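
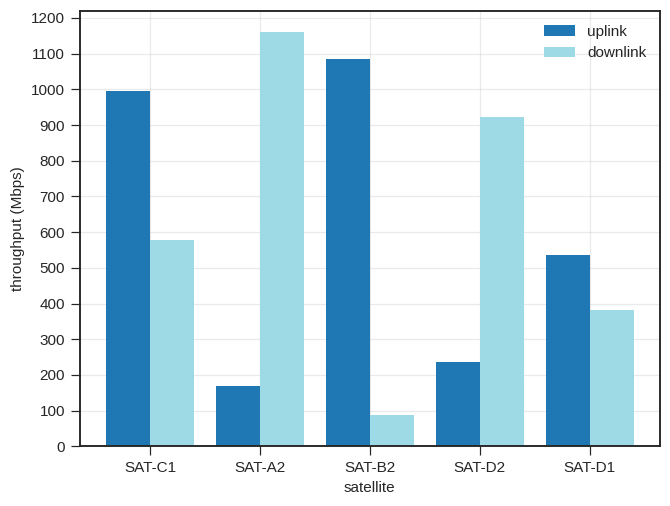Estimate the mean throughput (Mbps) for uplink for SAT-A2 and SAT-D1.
≈ 350

(200 + 500) / 2 ≈ 350.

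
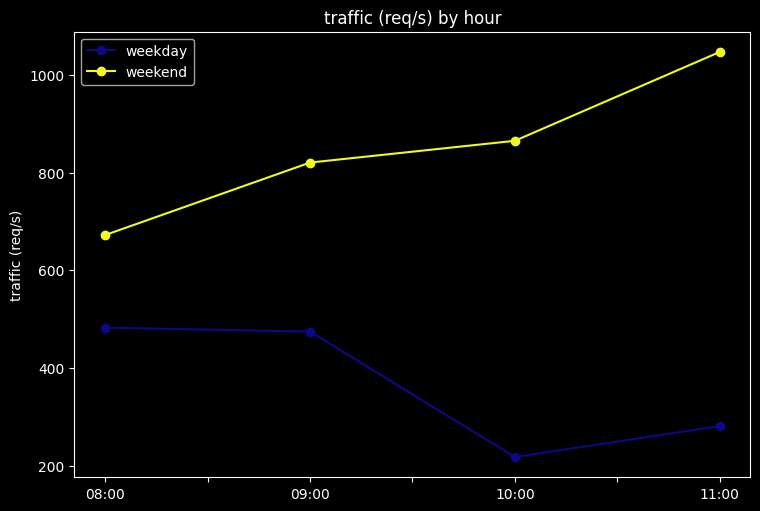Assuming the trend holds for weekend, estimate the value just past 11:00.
Last three: 800, 900, 1000 → slope ≈ 100/step → next ≈ 1100.

≈ 1100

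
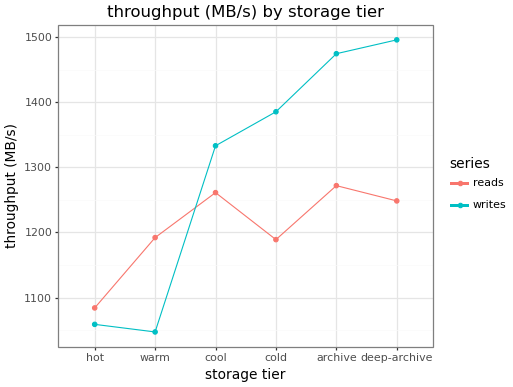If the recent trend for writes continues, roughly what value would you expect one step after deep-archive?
≈ 1550

Last three: 1400, 1450, 1500 → slope ≈ 50/step → next ≈ 1550.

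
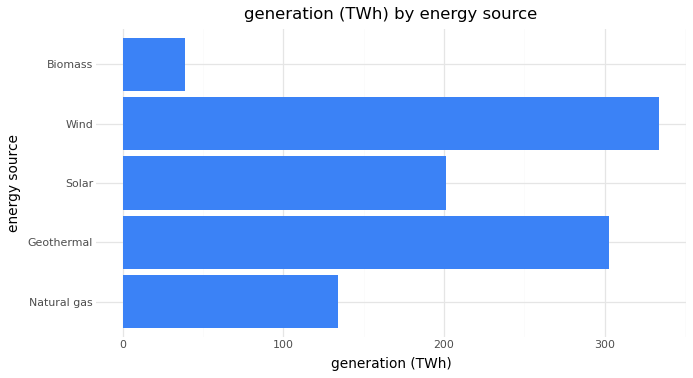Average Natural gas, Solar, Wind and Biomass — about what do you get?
(150 + 200 + 350 + 50) / 4 ≈ 188.

≈ 188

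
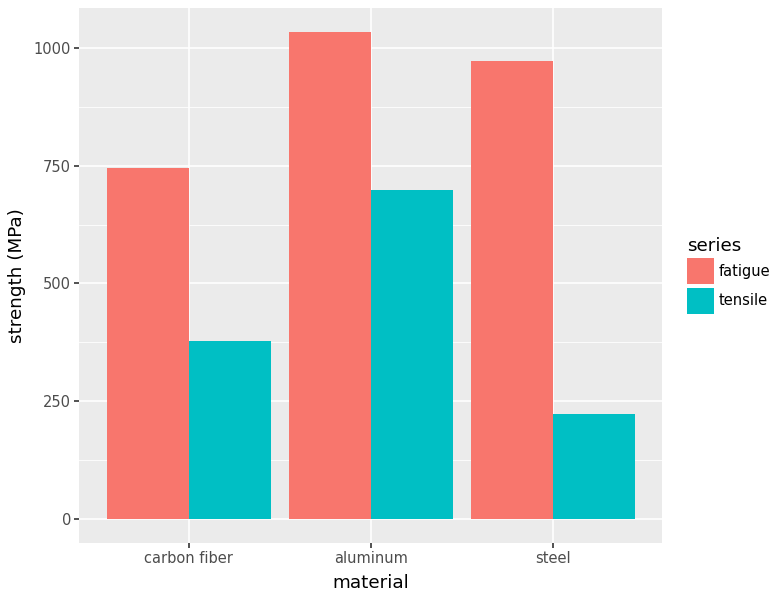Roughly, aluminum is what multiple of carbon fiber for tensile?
≈ 1.75×

aluminum ≈ 700, carbon fiber ≈ 400; 700/400 ≈ 1.75.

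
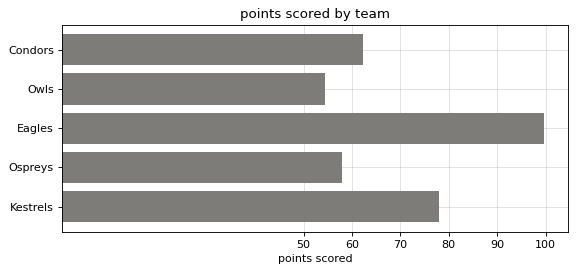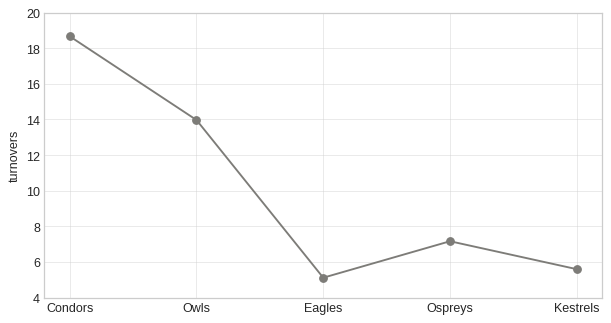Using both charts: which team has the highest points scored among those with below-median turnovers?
Eagles

Chart 2 median turnovers ≈ 8; below-median teams: Eagles, Kestrels. Among those, Eagles has the highest points scored (≈ 100).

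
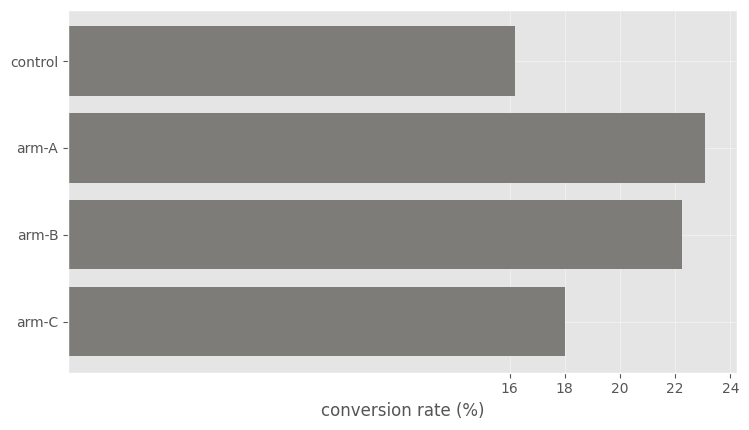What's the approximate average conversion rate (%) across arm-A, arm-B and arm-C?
(24 + 22 + 18) / 3 ≈ 21.

≈ 21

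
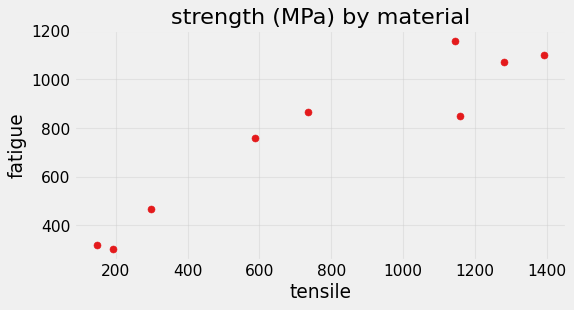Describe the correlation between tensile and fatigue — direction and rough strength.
positive, strong

Points are positively correlated; strong (|r| ≈ 0.9).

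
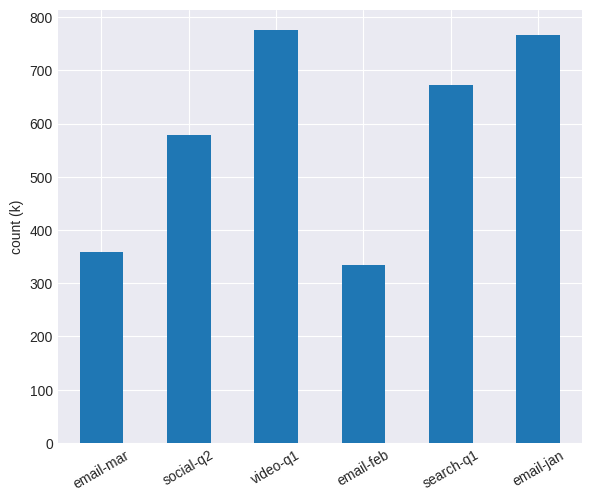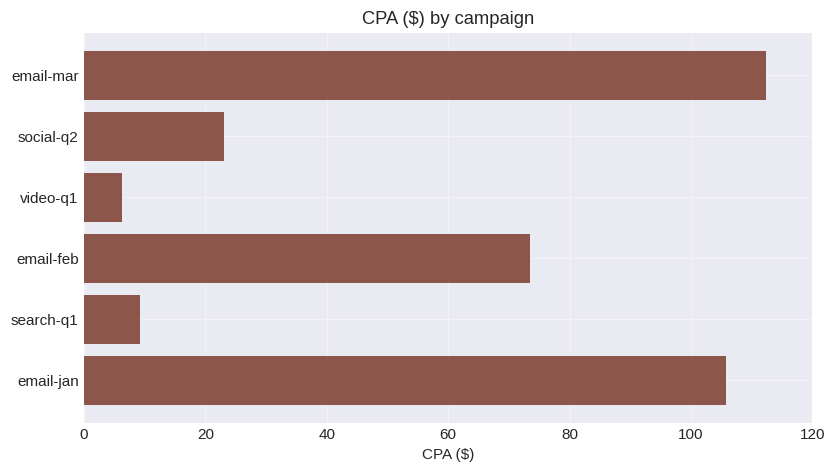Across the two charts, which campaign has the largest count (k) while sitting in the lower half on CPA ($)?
video-q1

Chart 2 median CPA ($) ≈ 40; below-median campaigns: social-q2, video-q1, search-q1. Among those, video-q1 has the highest count (k) (≈ 800).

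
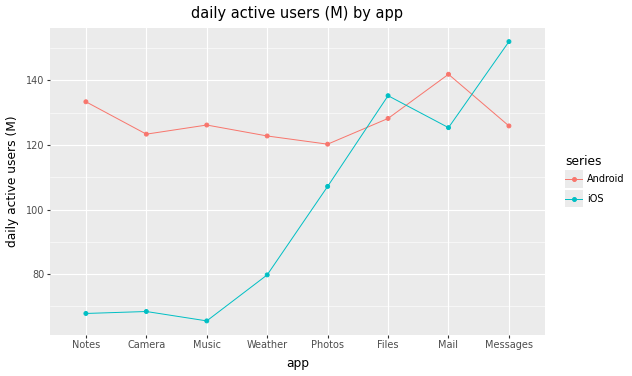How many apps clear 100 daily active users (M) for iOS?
Above 100: Photos, Files, Mail, Messages.

4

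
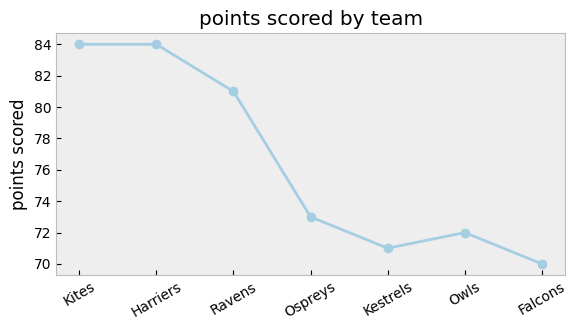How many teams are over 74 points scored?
3

Above 74: Kites, Harriers, Ravens.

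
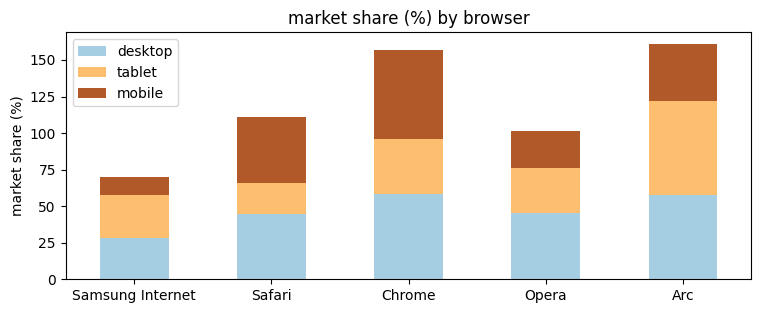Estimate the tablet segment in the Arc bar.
tablet top ≈ 120, bottom ≈ 60; segment ≈ 60.

≈ 60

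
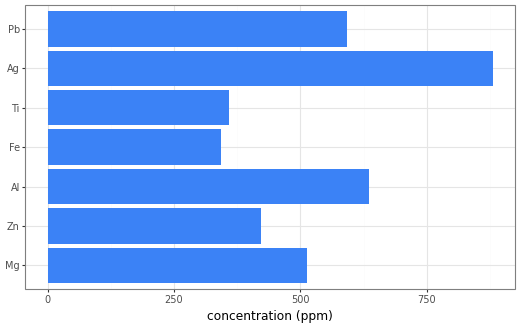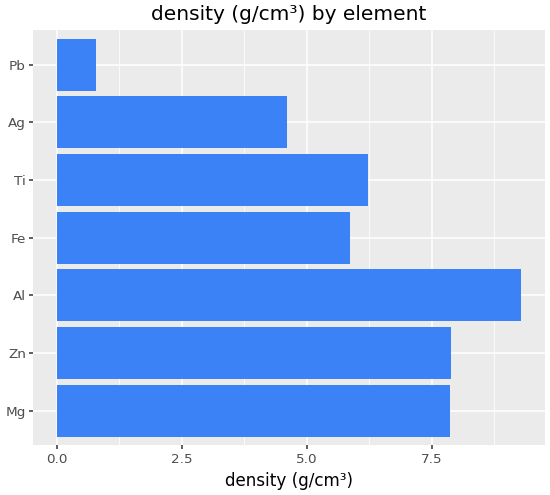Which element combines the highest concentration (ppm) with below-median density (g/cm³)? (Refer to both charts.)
Ag

Chart 2 median density (g/cm³) ≈ 6; below-median elements: Fe, Ag, Pb. Among those, Ag has the highest concentration (ppm) (≈ 900).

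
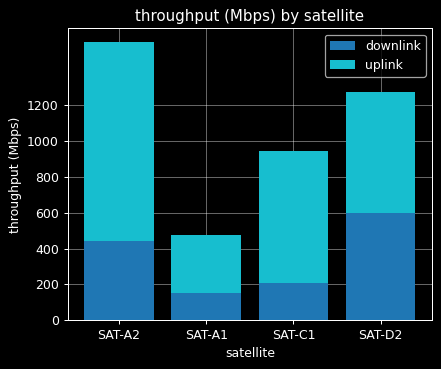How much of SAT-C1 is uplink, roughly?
uplink top ≈ 1000, bottom ≈ 200; segment ≈ 800.

≈ 800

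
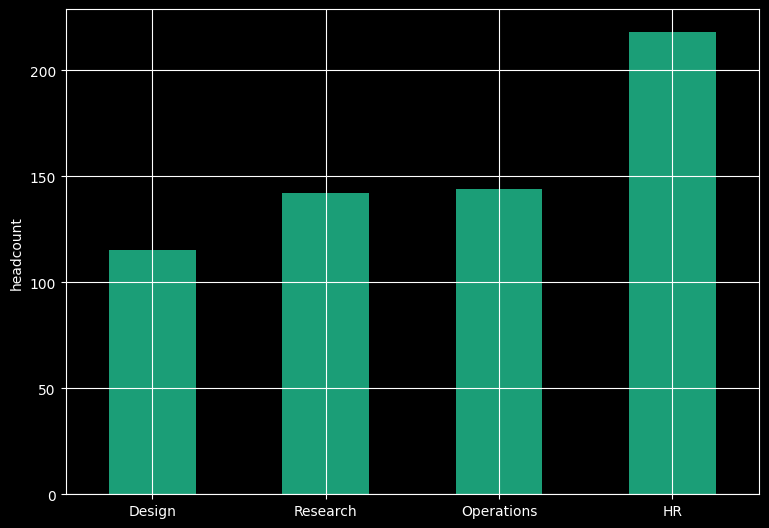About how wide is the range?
≈ 100

Max HR ≈ 220, min Design ≈ 120; range ≈ 100.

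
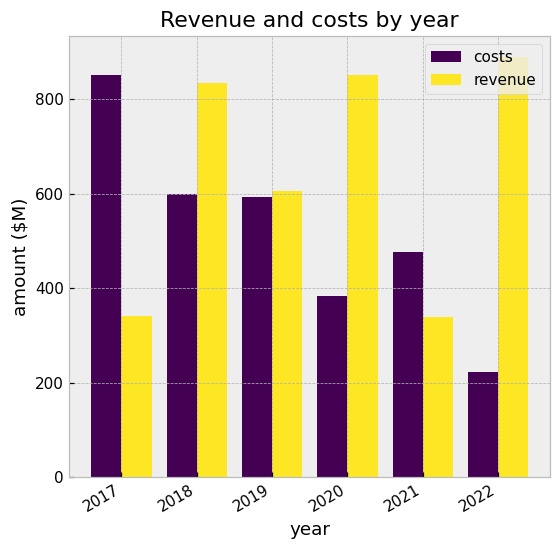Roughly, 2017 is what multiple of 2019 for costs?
2017 ≈ 900, 2019 ≈ 600; 900/600 ≈ 1.5.

≈ 1.5×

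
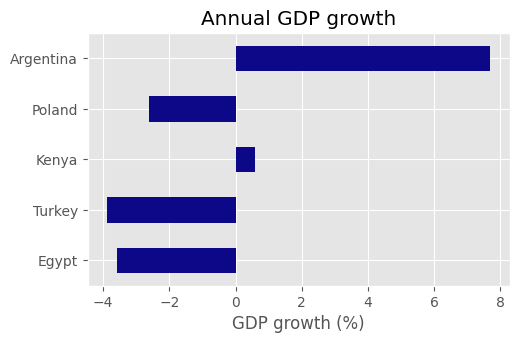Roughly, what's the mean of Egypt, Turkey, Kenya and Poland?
≈ -2

(-4 + -4 + 1 + -3) / 4 ≈ -2.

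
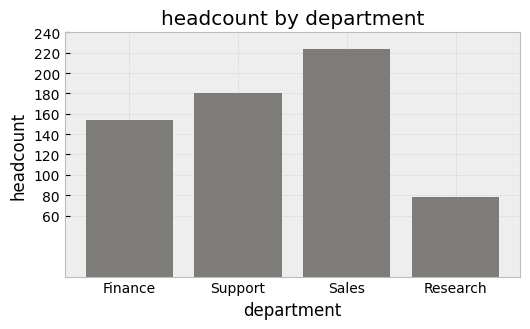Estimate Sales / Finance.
≈ 1.38×

Sales ≈ 220, Finance ≈ 160; 220/160 ≈ 1.38.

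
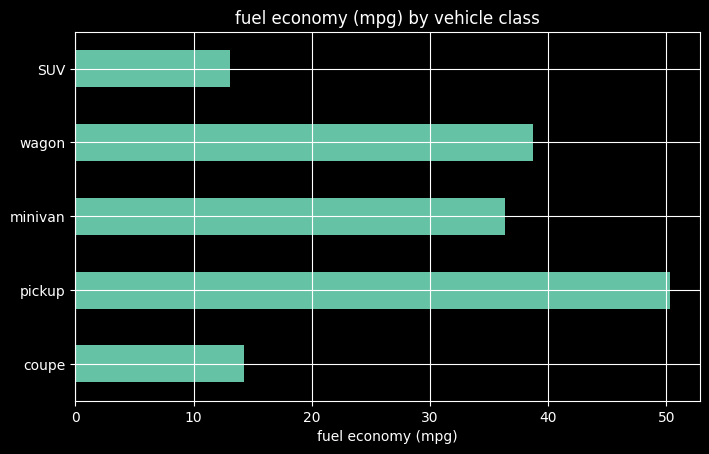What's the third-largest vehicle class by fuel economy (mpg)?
Top 4: pickup ≈ 50, wagon ≈ 40, minivan ≈ 35, coupe ≈ 15.

minivan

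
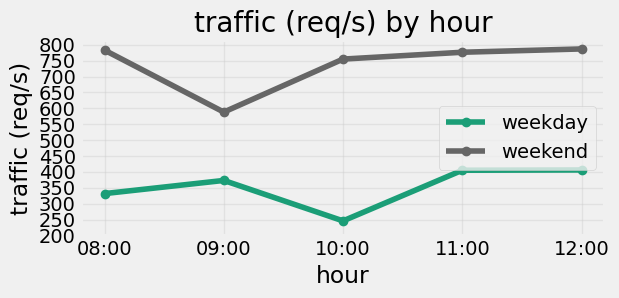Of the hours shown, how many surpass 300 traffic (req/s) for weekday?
Above 300: 08:00, 09:00, 11:00, 12:00.

4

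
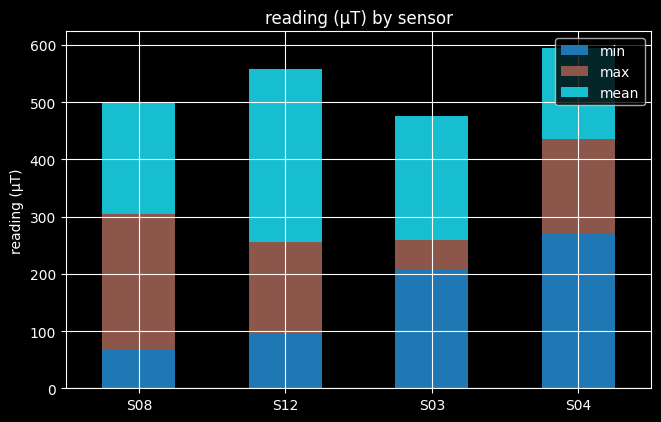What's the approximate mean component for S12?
≈ 300

mean top ≈ 550, bottom ≈ 250; segment ≈ 300.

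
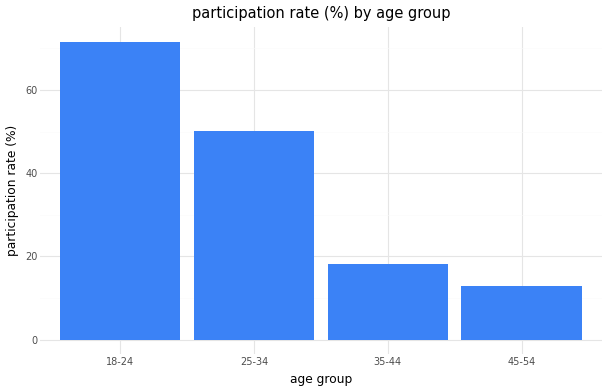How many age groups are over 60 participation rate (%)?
1

Above 60: 18-24.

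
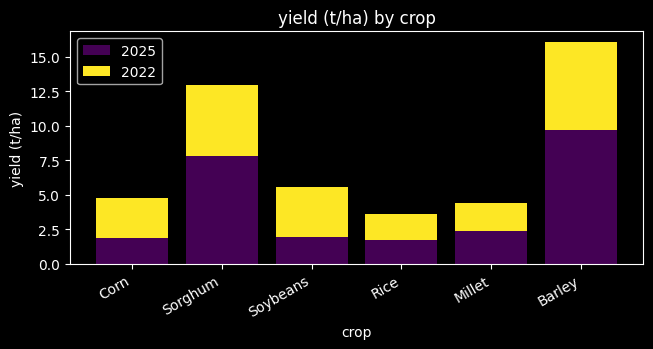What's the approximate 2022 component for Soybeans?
≈ 4

2022 top ≈ 6, bottom ≈ 2; segment ≈ 4.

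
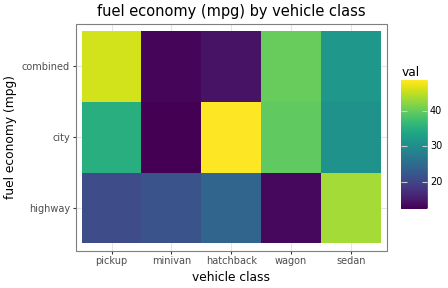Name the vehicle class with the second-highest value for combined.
Top 3 for combined: pickup ≈ 45, wagon ≈ 40, sedan ≈ 30.

wagon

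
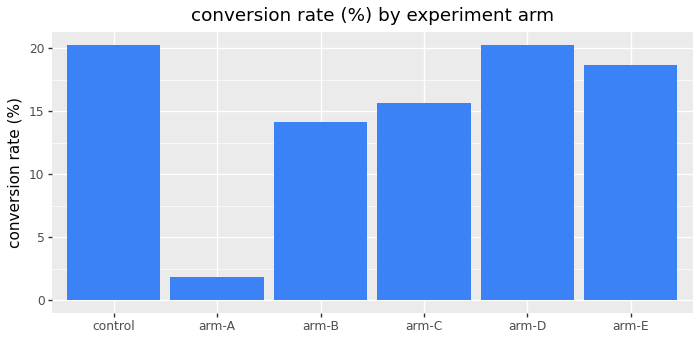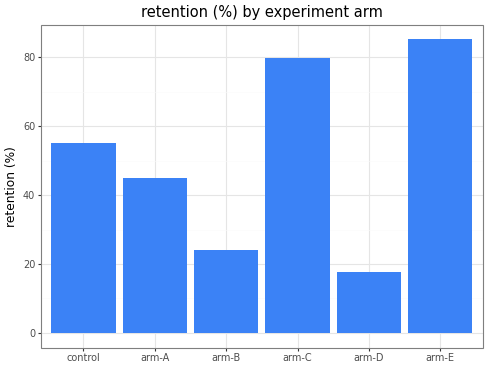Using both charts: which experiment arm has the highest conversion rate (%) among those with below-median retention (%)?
Chart 2 median retention (%) ≈ 50; below-median experiment arms: arm-A, arm-B, arm-D. Among those, arm-D has the highest conversion rate (%) (≈ 20).

arm-D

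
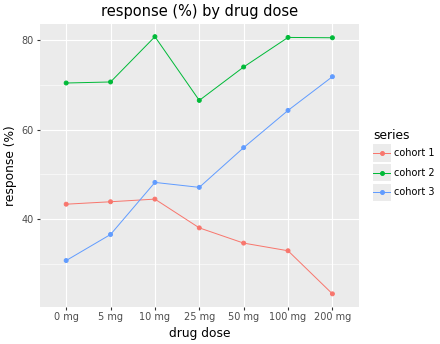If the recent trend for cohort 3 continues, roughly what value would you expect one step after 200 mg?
Last three: 55, 65, 70 → slope ≈ 7.5/step → next ≈ 77.5.

≈ 77.5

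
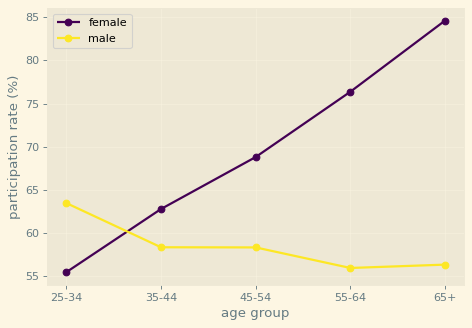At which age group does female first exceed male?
35-44

25-34: female ≈ 55 vs male ≈ 65 (not yet); 35-44: female ≈ 65 vs male ≈ 60 (first crossover).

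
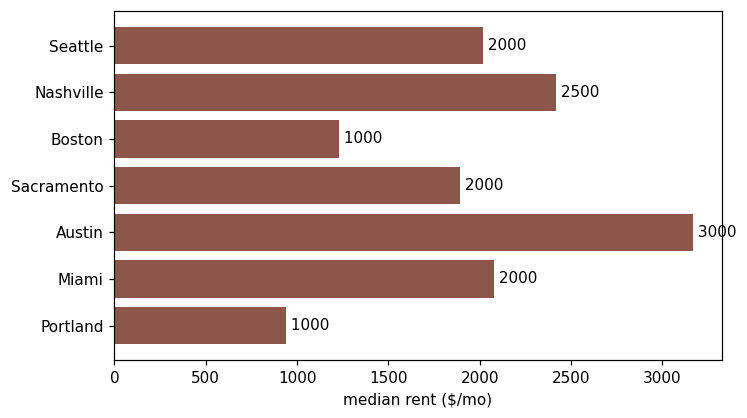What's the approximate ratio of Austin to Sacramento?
Austin ≈ 3000, Sacramento ≈ 2000; 3000/2000 ≈ 1.5.

≈ 1.5×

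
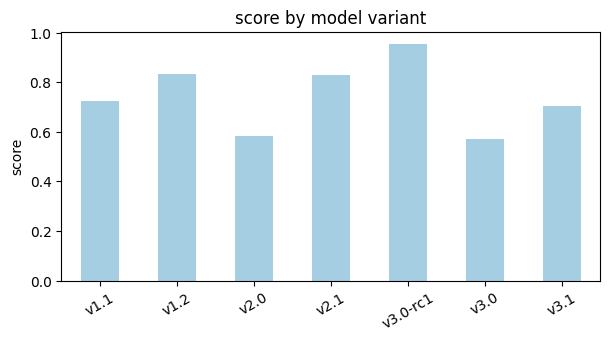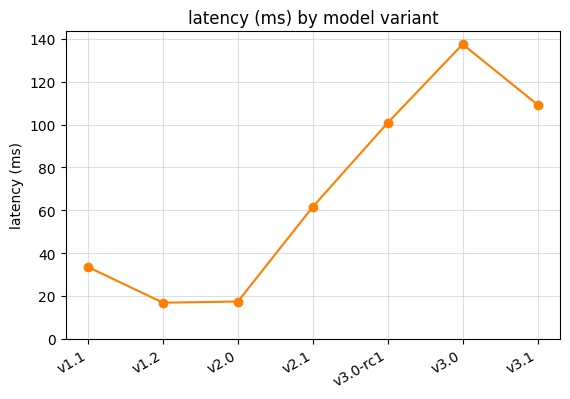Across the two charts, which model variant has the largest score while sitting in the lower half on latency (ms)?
v1.2

Chart 2 median latency (ms) ≈ 60; below-median model variants: v1.1, v1.2, v2.0. Among those, v1.2 has the highest score (≈ 0.8).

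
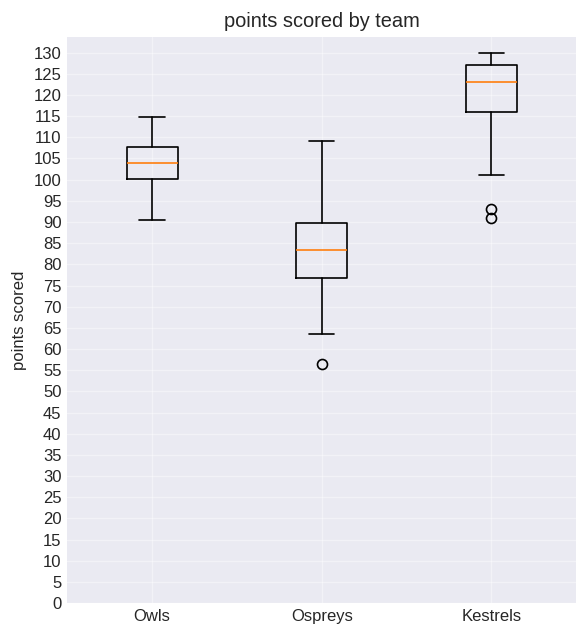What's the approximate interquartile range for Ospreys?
≈ 15

Q3 ≈ 90, Q1 ≈ 75; IQR ≈ 15.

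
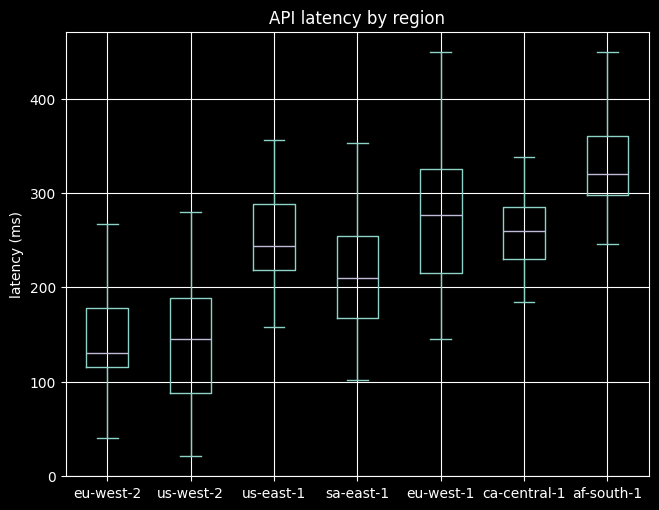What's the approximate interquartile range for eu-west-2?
Q3 ≈ 180, Q1 ≈ 120; IQR ≈ 60.

≈ 60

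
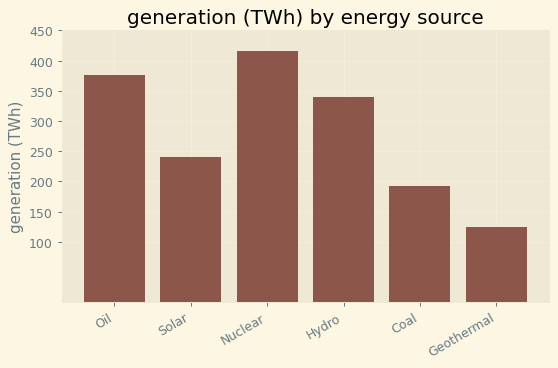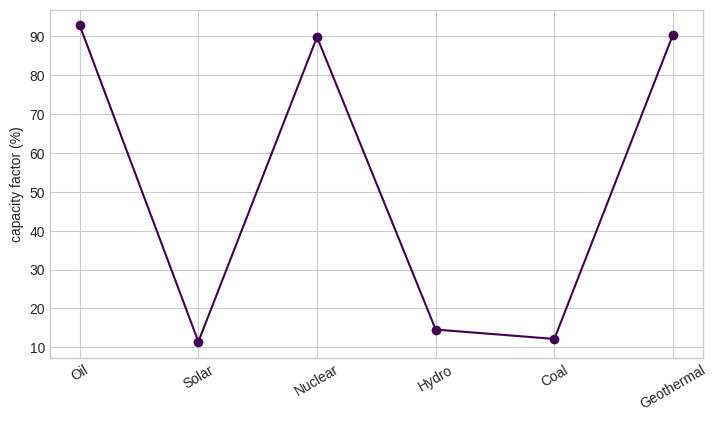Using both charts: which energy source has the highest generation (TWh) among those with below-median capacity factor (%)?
Chart 2 median capacity factor (%) ≈ 50; below-median energy sources: Solar, Hydro, Coal. Among those, Hydro has the highest generation (TWh) (≈ 350).

Hydro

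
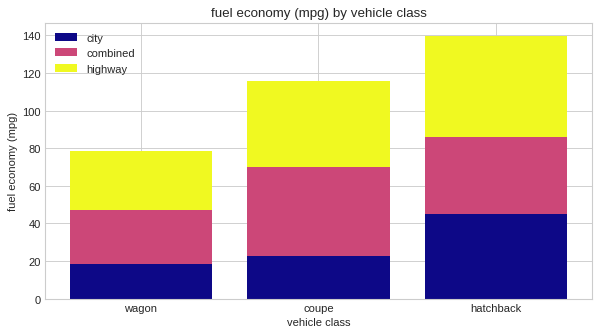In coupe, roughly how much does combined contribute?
≈ 40

combined top ≈ 60, bottom ≈ 20; segment ≈ 40.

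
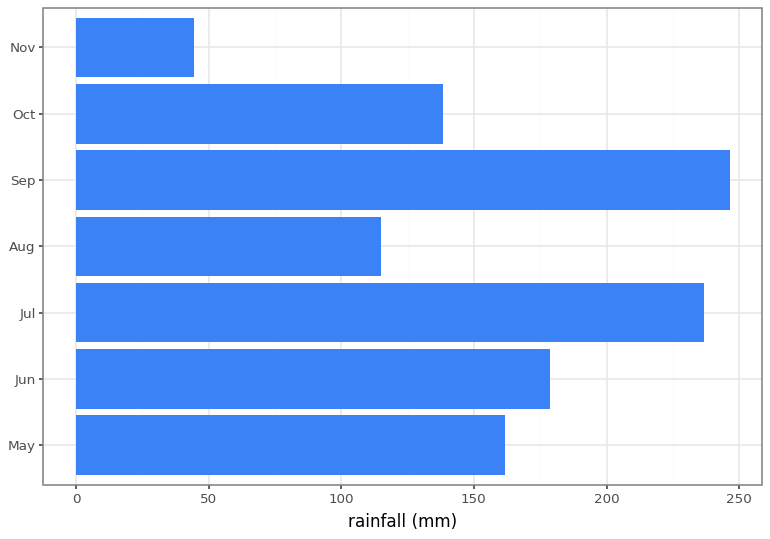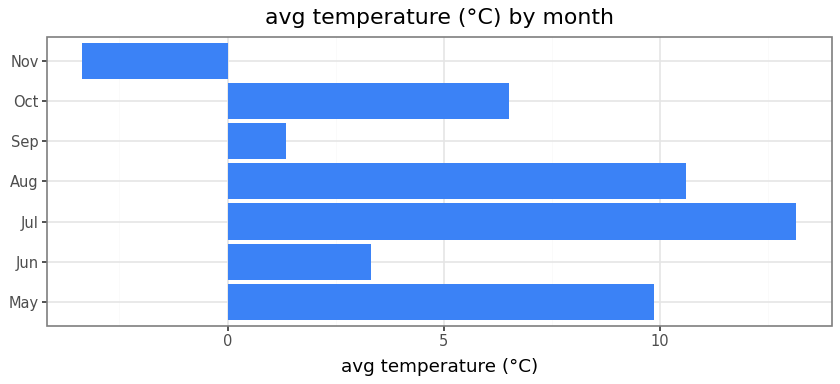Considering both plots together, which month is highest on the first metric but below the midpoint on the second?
Sep

Chart 2 median avg temperature (°C) ≈ 6; below-median months: Jun, Sep, Nov. Among those, Sep has the highest rainfall (mm) (≈ 250).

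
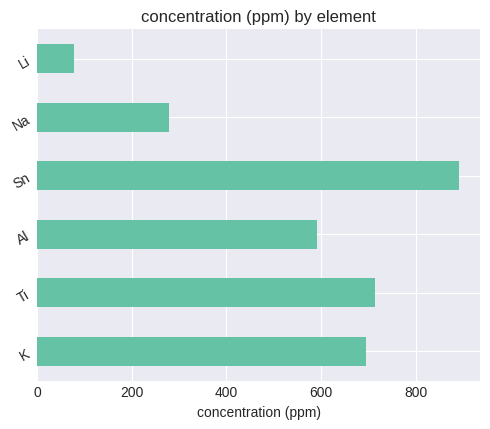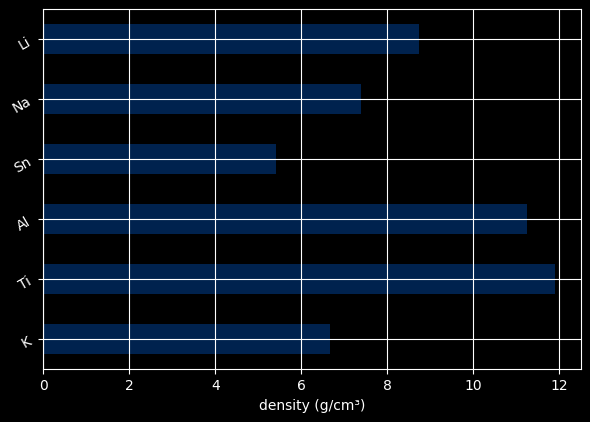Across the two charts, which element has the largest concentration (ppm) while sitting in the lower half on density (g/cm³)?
Sn

Chart 2 median density (g/cm³) ≈ 8; below-median elements: K, Sn, Na. Among those, Sn has the highest concentration (ppm) (≈ 900).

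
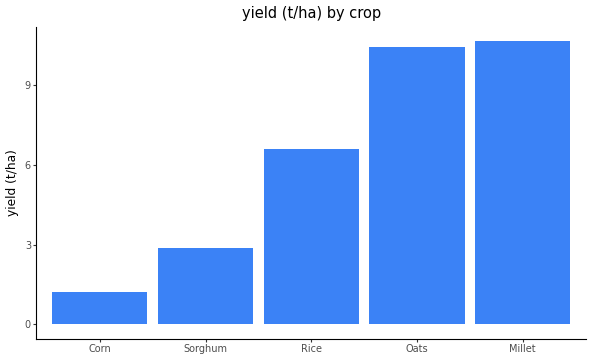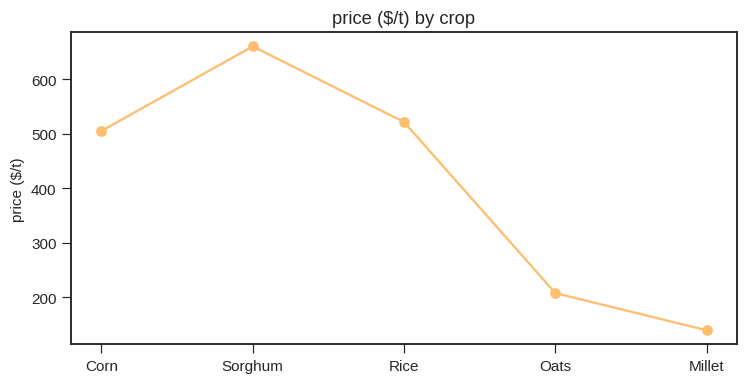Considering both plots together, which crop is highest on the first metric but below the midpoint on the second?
Millet

Chart 2 median price ($/t) ≈ 500; below-median crops: Oats, Millet. Among those, Millet has the highest yield (t/ha) (≈ 11).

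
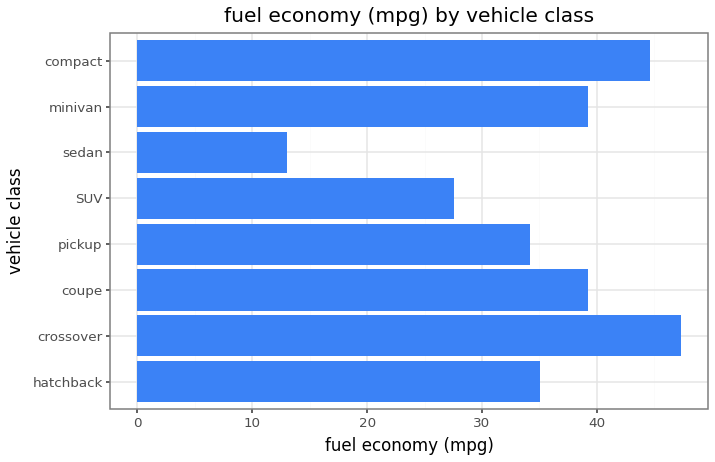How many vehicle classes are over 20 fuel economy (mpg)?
Above 20: hatchback, crossover, coupe, pickup, SUV, minivan, compact.

7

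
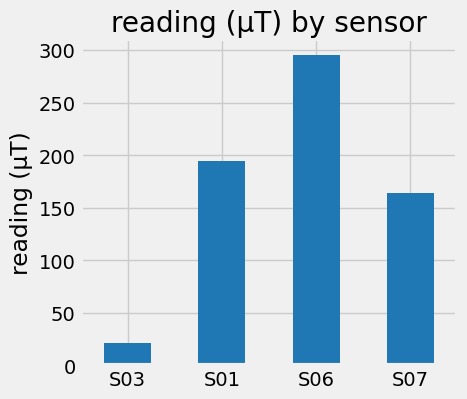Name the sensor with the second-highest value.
S01

Top 3: S06 ≈ 300, S01 ≈ 200, S07 ≈ 175.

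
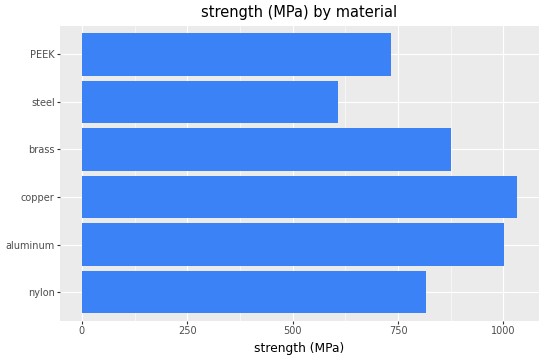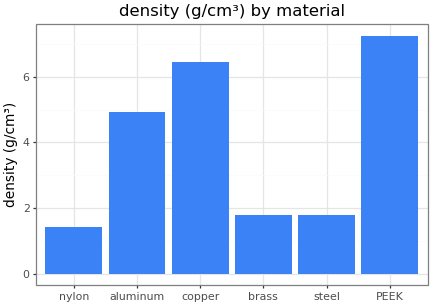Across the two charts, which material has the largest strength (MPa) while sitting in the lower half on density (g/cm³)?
Chart 2 median density (g/cm³) ≈ 3; below-median materials: nylon, brass, steel. Among those, brass has the highest strength (MPa) (≈ 900).

brass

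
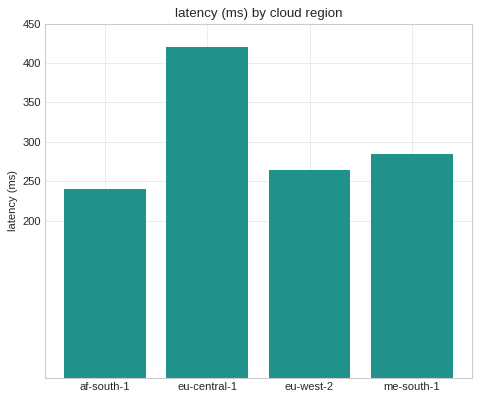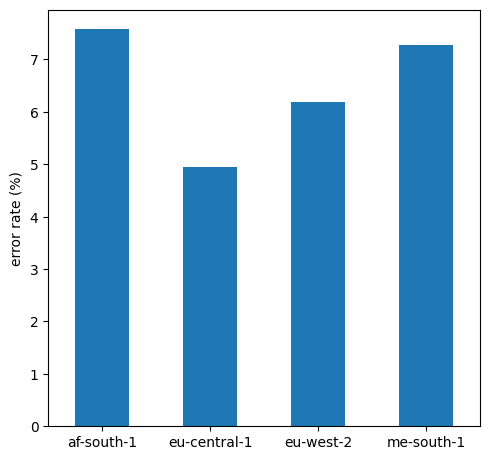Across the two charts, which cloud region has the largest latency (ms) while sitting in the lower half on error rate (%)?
eu-central-1

Chart 2 median error rate (%) ≈ 7; below-median cloud regions: eu-central-1, eu-west-2. Among those, eu-central-1 has the highest latency (ms) (≈ 400).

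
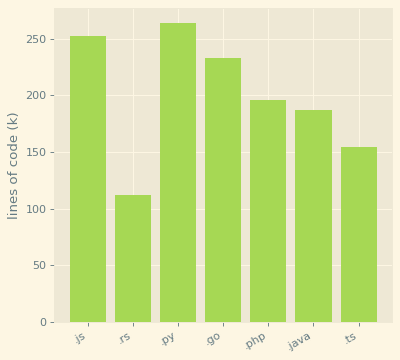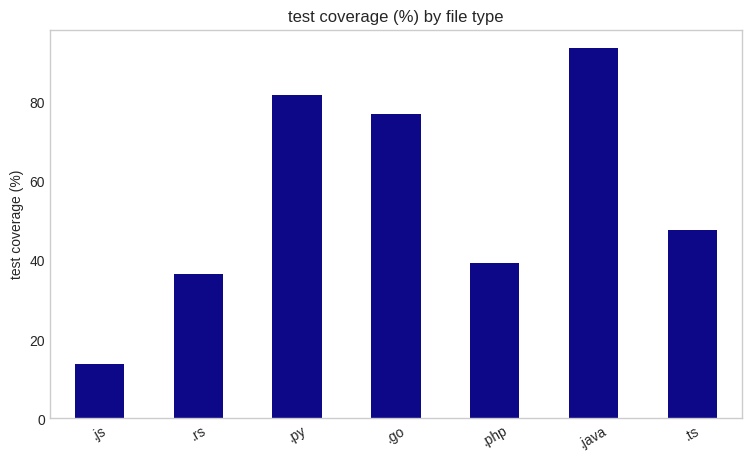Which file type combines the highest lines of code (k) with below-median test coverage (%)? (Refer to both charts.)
Chart 2 median test coverage (%) ≈ 50; below-median file types: .js, .rs, .php. Among those, .js has the highest lines of code (k) (≈ 250).

.js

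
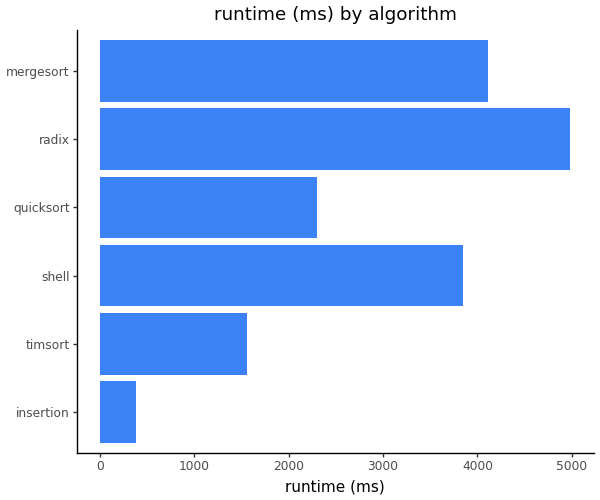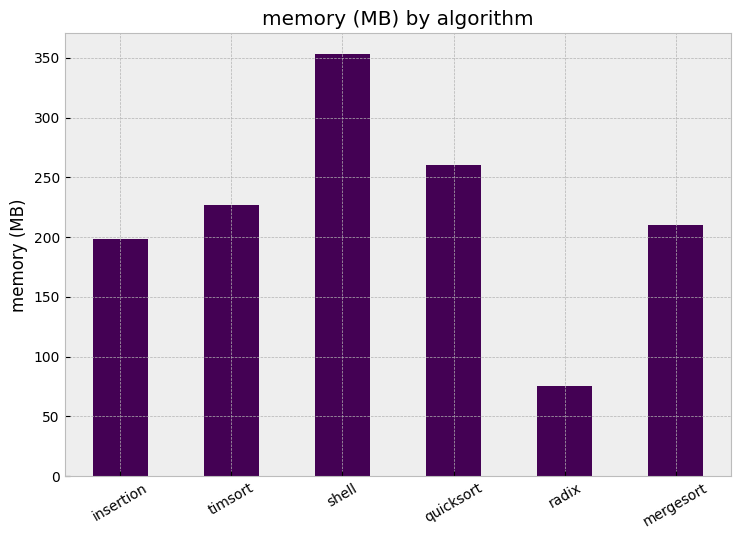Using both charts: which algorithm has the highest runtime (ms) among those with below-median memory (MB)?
Chart 2 median memory (MB) ≈ 200; below-median algorithms: insertion, radix, mergesort. Among those, radix has the highest runtime (ms) (≈ 5000).

radix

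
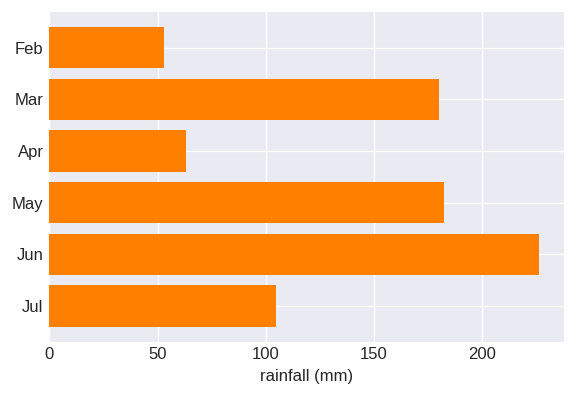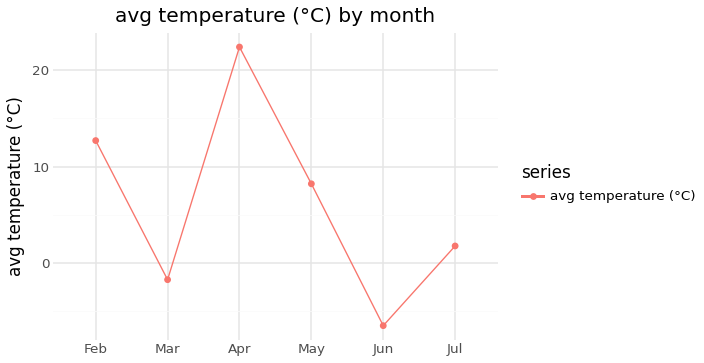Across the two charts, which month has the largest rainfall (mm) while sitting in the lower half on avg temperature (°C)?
Jun

Chart 2 median avg temperature (°C) ≈ 5; below-median months: Mar, Jun, Jul. Among those, Jun has the highest rainfall (mm) (≈ 225).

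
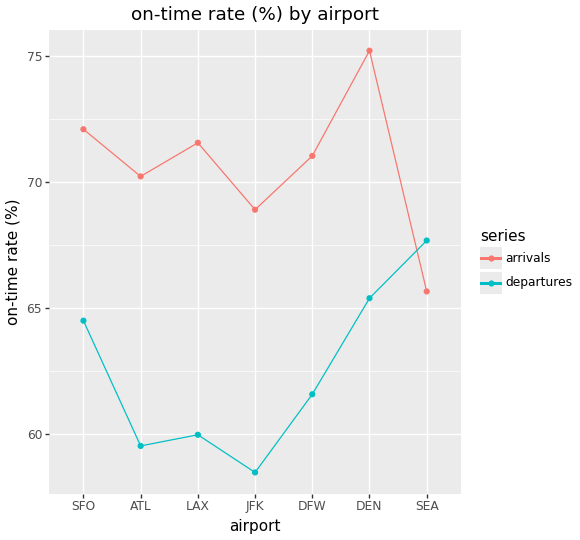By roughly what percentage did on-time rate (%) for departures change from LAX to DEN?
≈ +10%

LAX ≈ 60, DEN ≈ 66; (66 − 60) / 60 ≈ +10%.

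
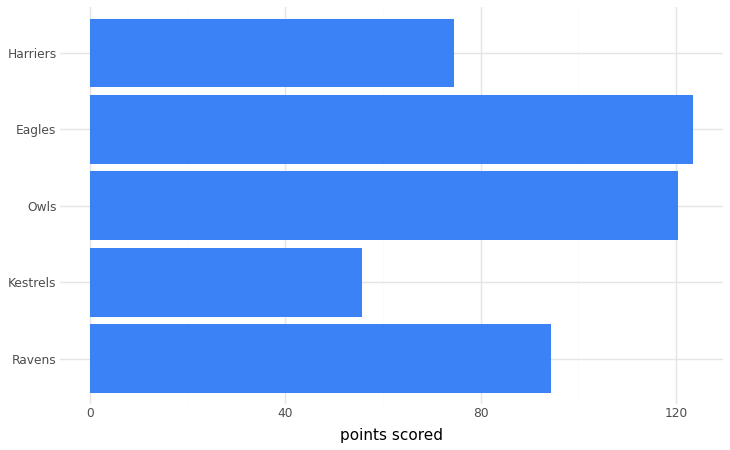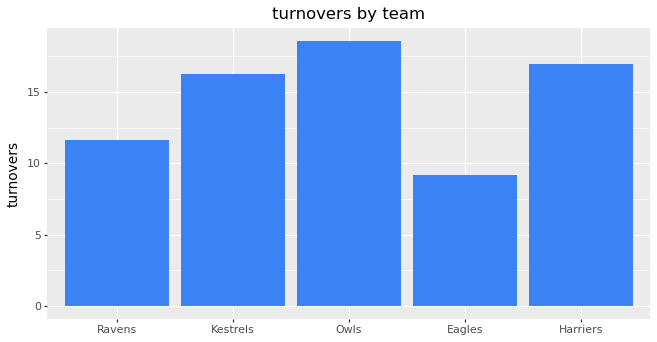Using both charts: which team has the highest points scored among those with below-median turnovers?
Eagles

Chart 2 median turnovers ≈ 16; below-median teams: Ravens, Eagles. Among those, Eagles has the highest points scored (≈ 120).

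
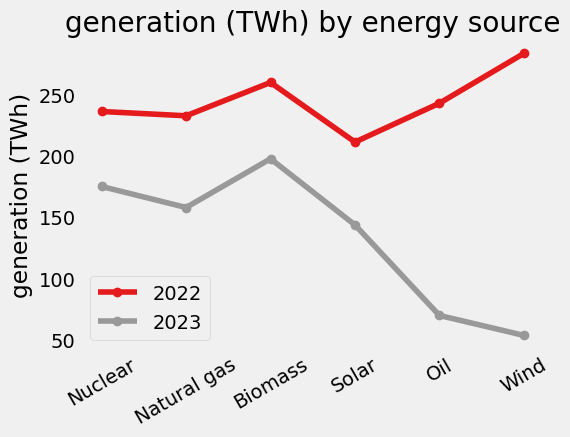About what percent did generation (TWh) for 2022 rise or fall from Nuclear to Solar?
Nuclear ≈ 240, Solar ≈ 220; (220 − 240) / 240 ≈ -8.3%.

≈ -8.3%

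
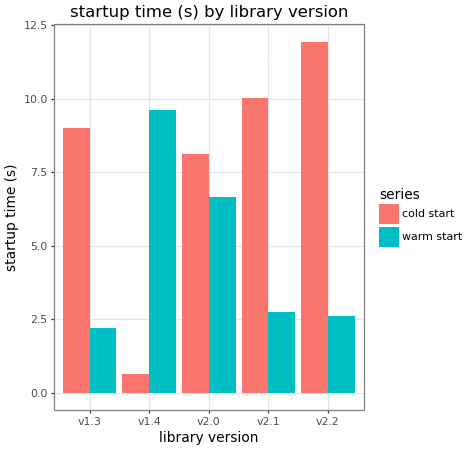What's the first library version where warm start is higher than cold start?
v1.3: warm start ≈ 2 vs cold start ≈ 9 (not yet); v1.4: warm start ≈ 10 vs cold start ≈ 1 (first crossover).

v1.4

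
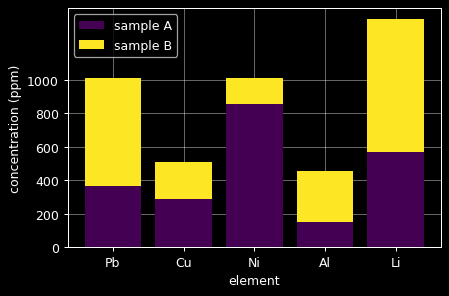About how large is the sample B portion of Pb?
sample B top ≈ 1000, bottom ≈ 400; segment ≈ 600.

≈ 600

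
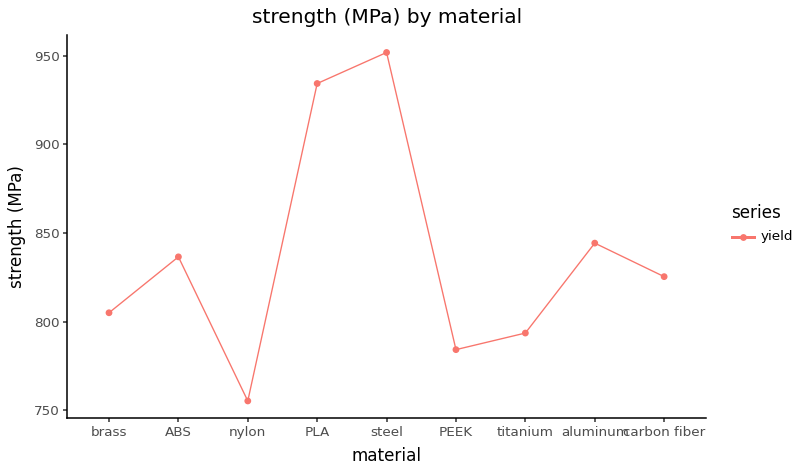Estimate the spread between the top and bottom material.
Max steel ≈ 960, min nylon ≈ 760; range ≈ 200.

≈ 200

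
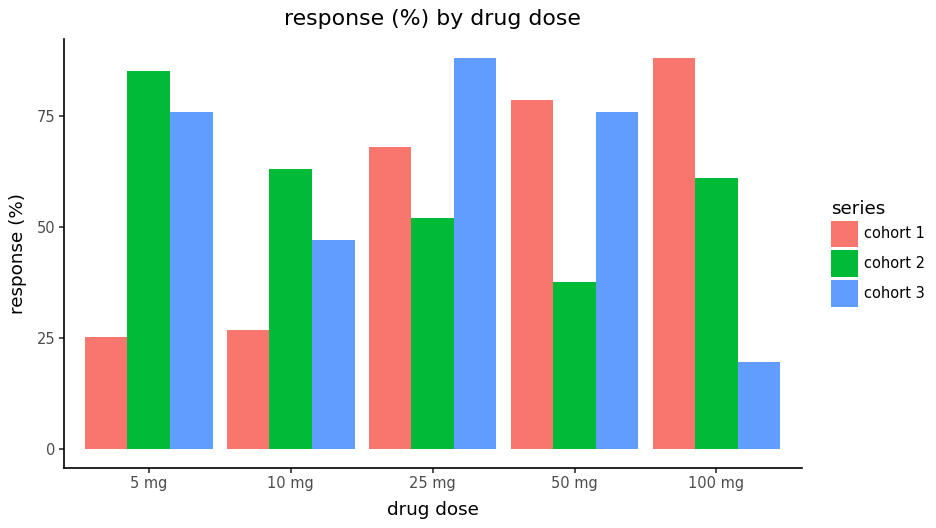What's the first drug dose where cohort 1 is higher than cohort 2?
10 mg: cohort 1 ≈ 30 vs cohort 2 ≈ 60 (not yet); 25 mg: cohort 1 ≈ 70 vs cohort 2 ≈ 50 (first crossover).

25 mg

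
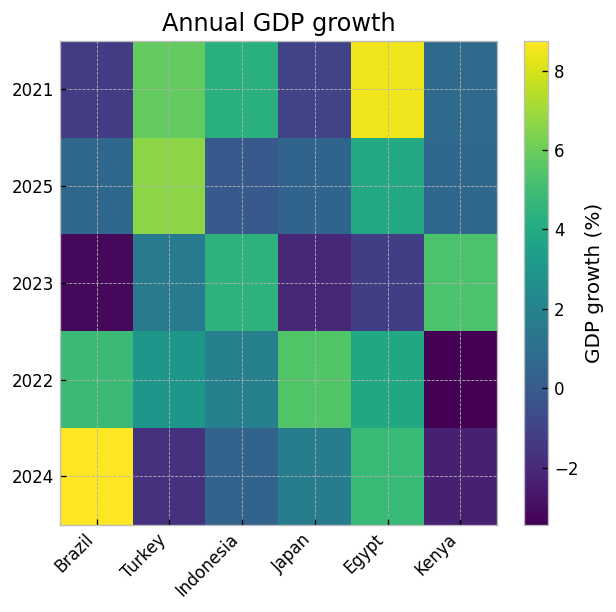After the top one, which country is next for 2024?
Top 3 for 2024: Brazil ≈ 8, Egypt ≈ 4, Japan ≈ 2.

Egypt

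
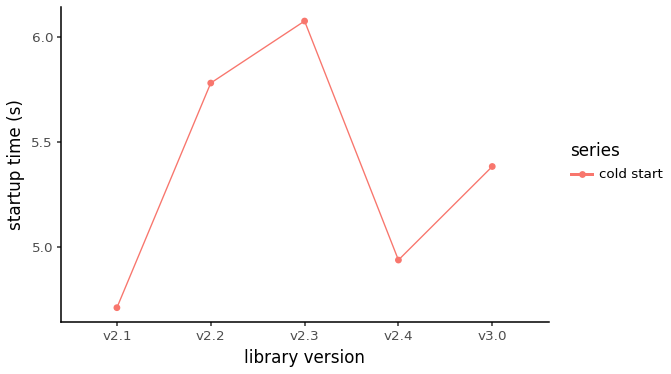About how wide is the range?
Max v2.3 ≈ 6.0, min v2.1 ≈ 4.8; range ≈ 1.2.

≈ 1.2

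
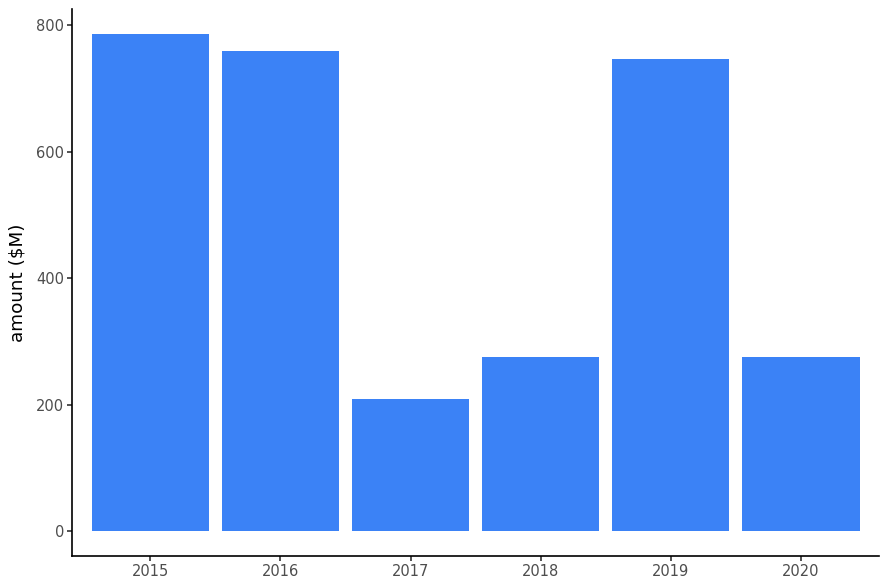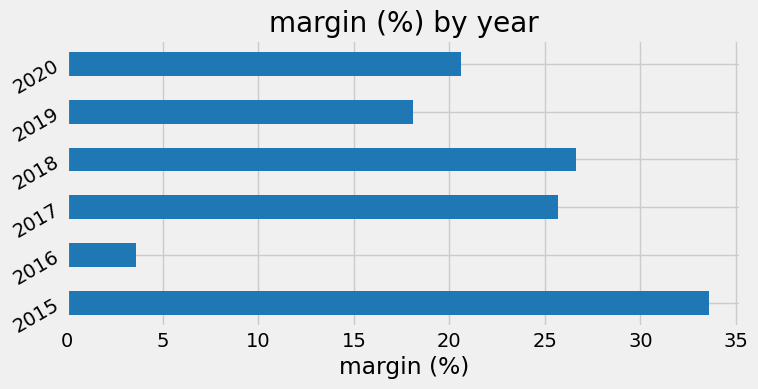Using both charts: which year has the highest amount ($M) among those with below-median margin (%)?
2016

Chart 2 median margin (%) ≈ 25; below-median years: 2016, 2019, 2020. Among those, 2016 has the highest amount ($M) (≈ 800).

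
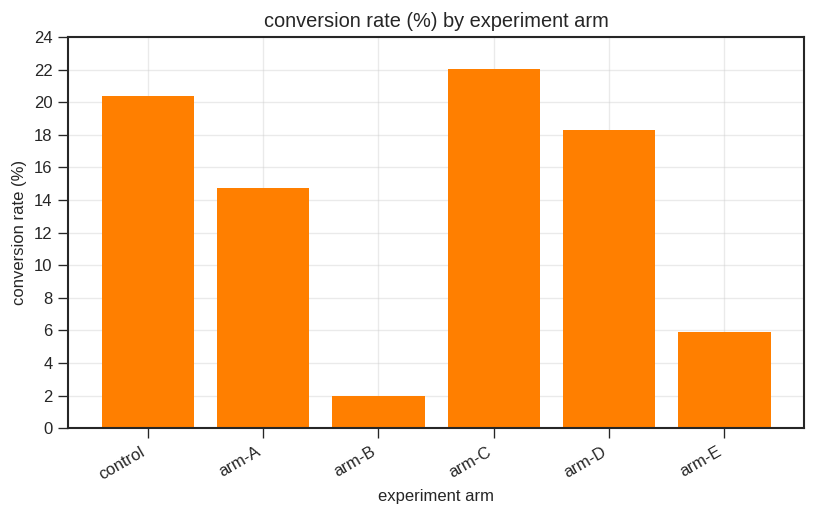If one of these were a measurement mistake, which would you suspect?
arm-B

arm-B ≈ 2; the rest sit between ≈ 6 and ≈ 22.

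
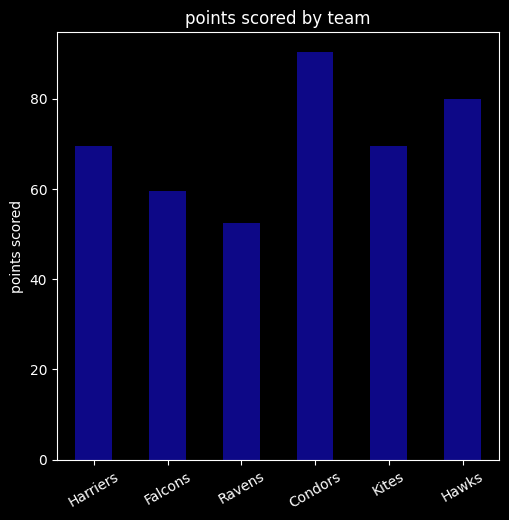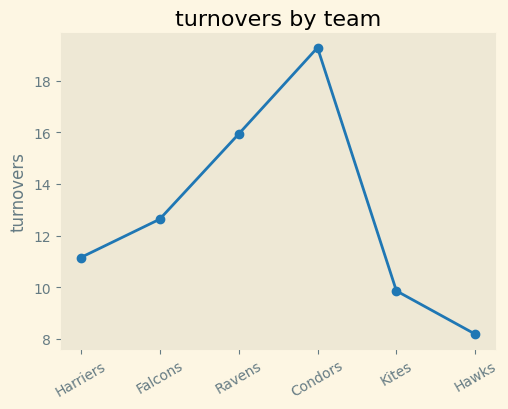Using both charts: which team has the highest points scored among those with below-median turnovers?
Chart 2 median turnovers ≈ 12; below-median teams: Harriers, Kites, Hawks. Among those, Hawks has the highest points scored (≈ 80).

Hawks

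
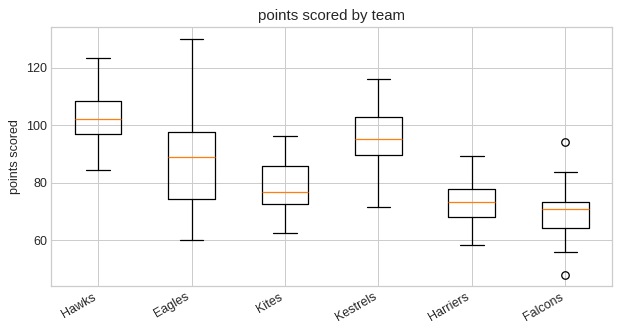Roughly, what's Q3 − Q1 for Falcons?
Q3 ≈ 75, Q1 ≈ 65; IQR ≈ 10.

≈ 10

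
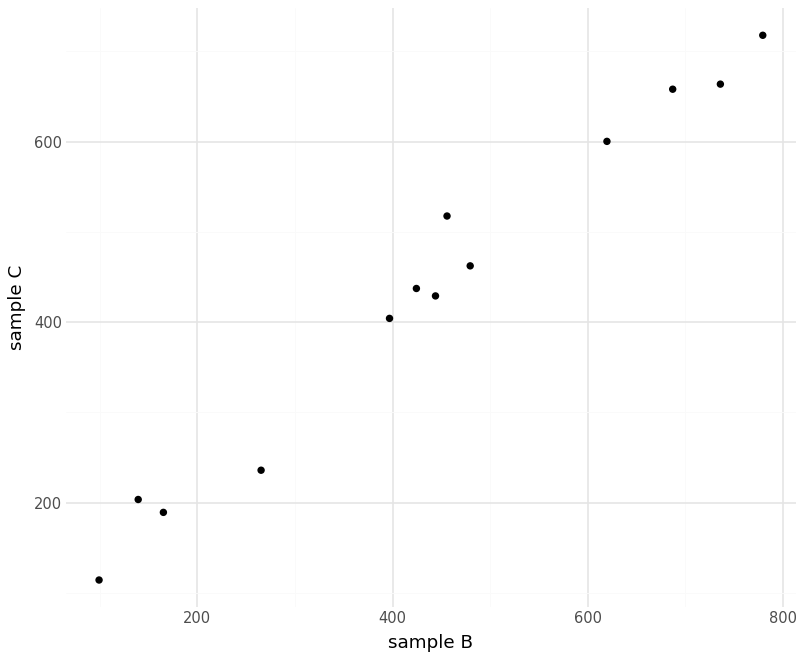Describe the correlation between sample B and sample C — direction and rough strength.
Points are positively correlated; strong (|r| ≈ 1.0).

positive, strong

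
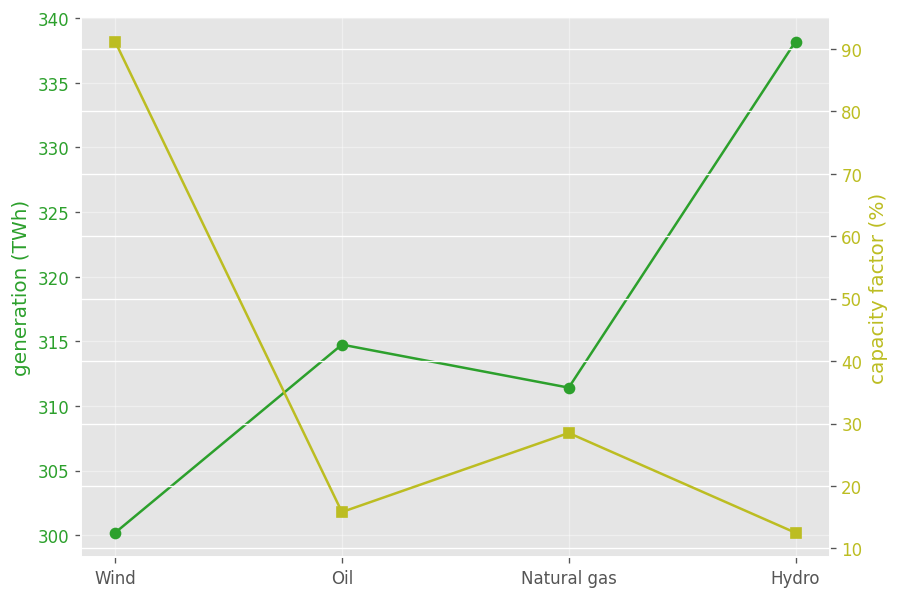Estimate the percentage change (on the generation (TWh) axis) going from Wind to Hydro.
≈ +13.3%

Wind ≈ 300, Hydro ≈ 340; (340 − 300) / 300 ≈ +13.3%.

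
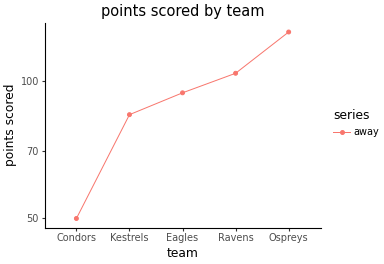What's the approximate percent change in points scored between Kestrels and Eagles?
≈ +12.5%

Kestrels ≈ 80, Eagles ≈ 90; (90 − 80) / 80 ≈ +12.5%.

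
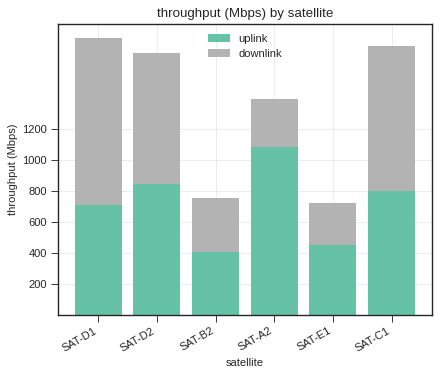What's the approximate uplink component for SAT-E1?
uplink top ≈ 400, bottom ≈ 0; segment ≈ 400.

≈ 400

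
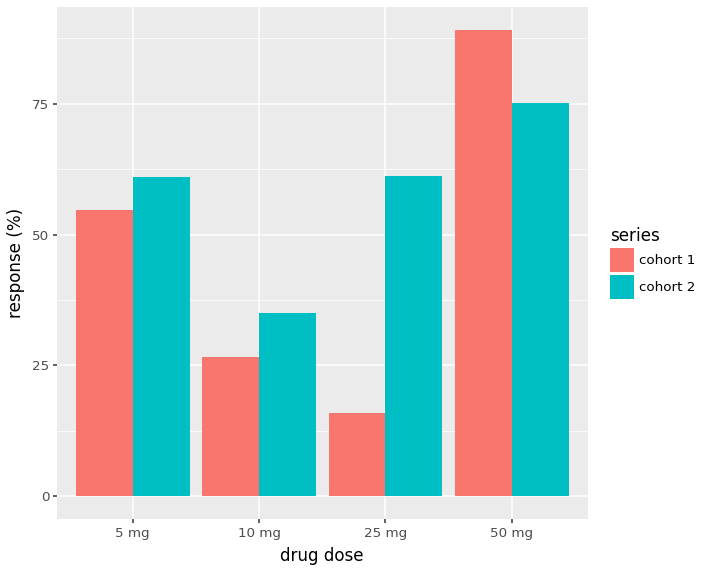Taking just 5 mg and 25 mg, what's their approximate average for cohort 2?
(60 + 60) / 2 ≈ 60.

≈ 60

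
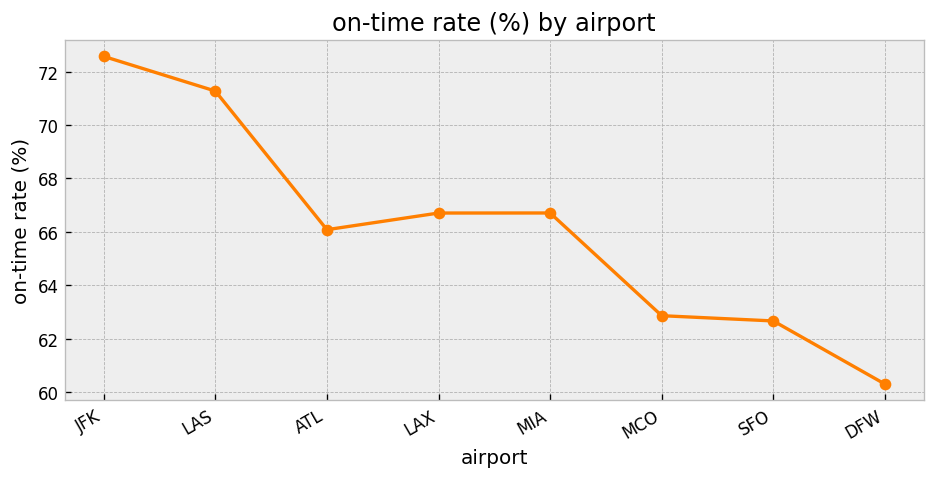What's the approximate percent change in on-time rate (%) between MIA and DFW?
MIA ≈ 66, DFW ≈ 60; (60 − 66) / 66 ≈ -9.1%.

≈ -9.1%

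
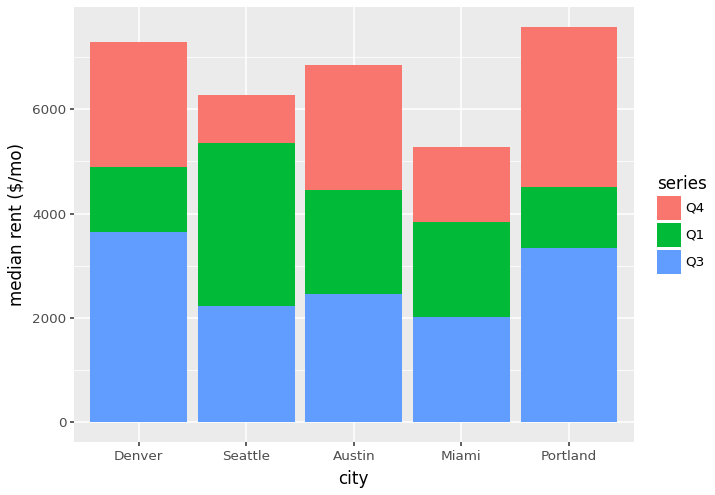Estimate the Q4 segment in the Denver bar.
≈ 2000

Q4 top ≈ 7000, bottom ≈ 5000; segment ≈ 2000.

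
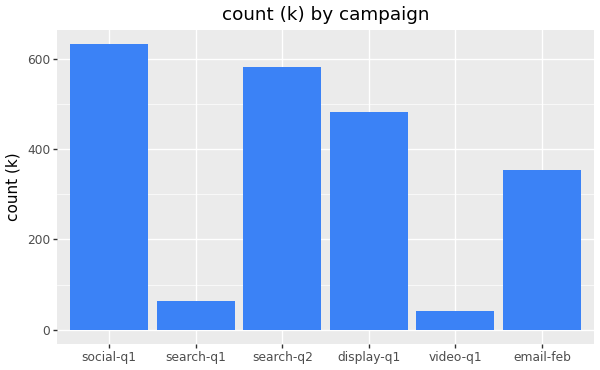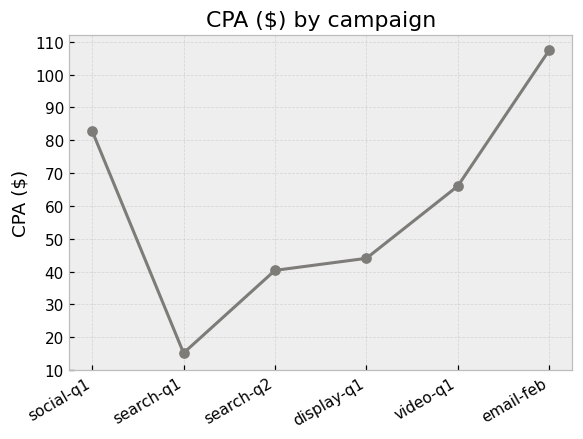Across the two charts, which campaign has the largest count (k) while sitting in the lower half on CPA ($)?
Chart 2 median CPA ($) ≈ 60; below-median campaigns: search-q1, search-q2, display-q1. Among those, search-q2 has the highest count (k) (≈ 600).

search-q2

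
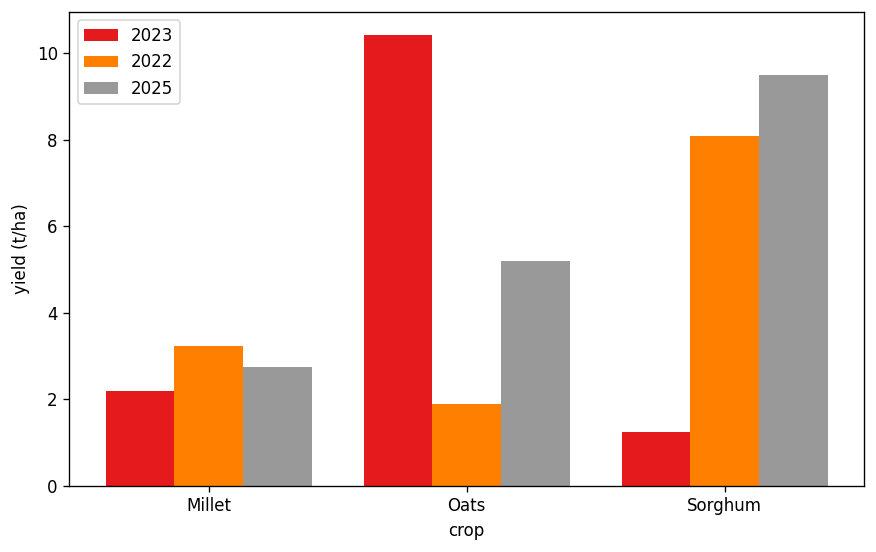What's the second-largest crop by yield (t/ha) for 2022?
Top 3 for 2022: Sorghum ≈ 8, Millet ≈ 3, Oats ≈ 2.

Millet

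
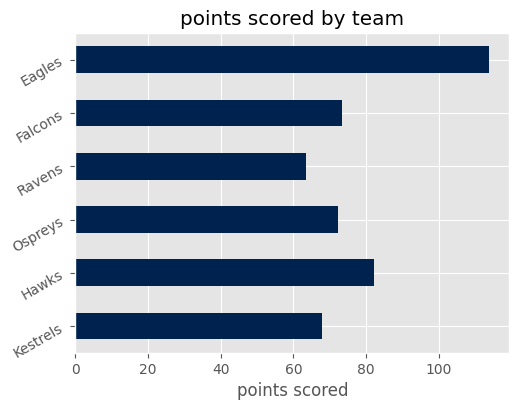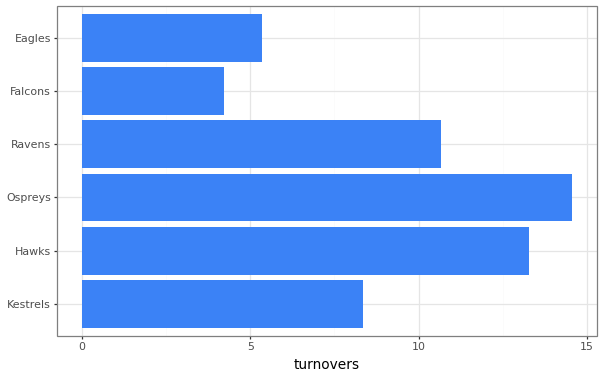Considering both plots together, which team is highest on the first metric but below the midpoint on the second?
Chart 2 median turnovers ≈ 10; below-median teams: Kestrels, Falcons, Eagles. Among those, Eagles has the highest points scored (≈ 120).

Eagles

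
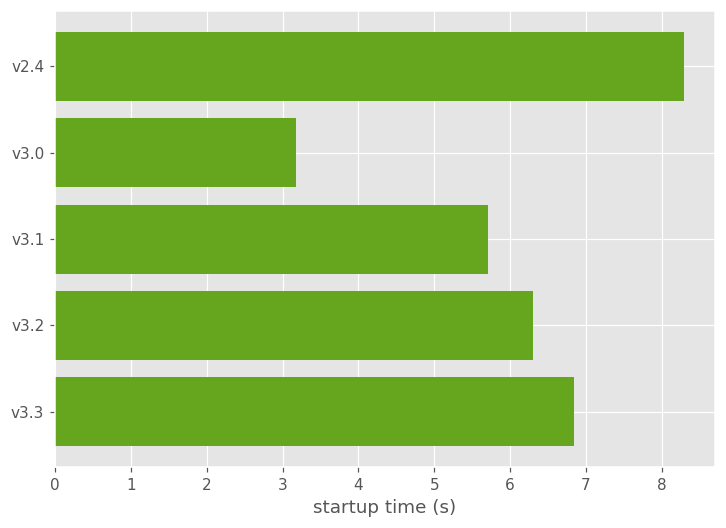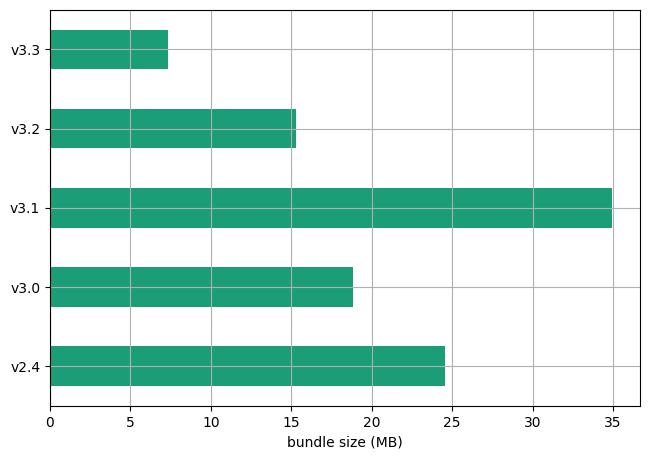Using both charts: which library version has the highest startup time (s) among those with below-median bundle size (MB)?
v3.3

Chart 2 median bundle size (MB) ≈ 20; below-median library versions: v3.2, v3.3. Among those, v3.3 has the highest startup time (s) (≈ 7).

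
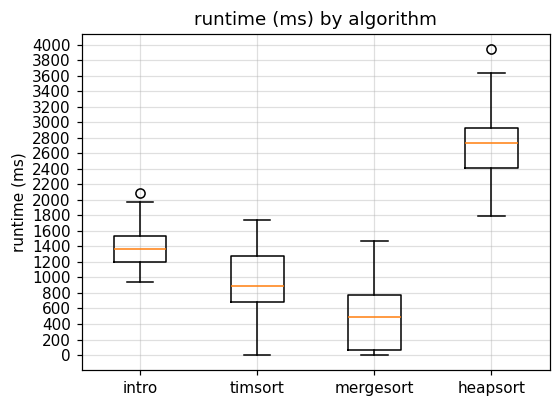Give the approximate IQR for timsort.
≈ 600

Q3 ≈ 1200, Q1 ≈ 600; IQR ≈ 600.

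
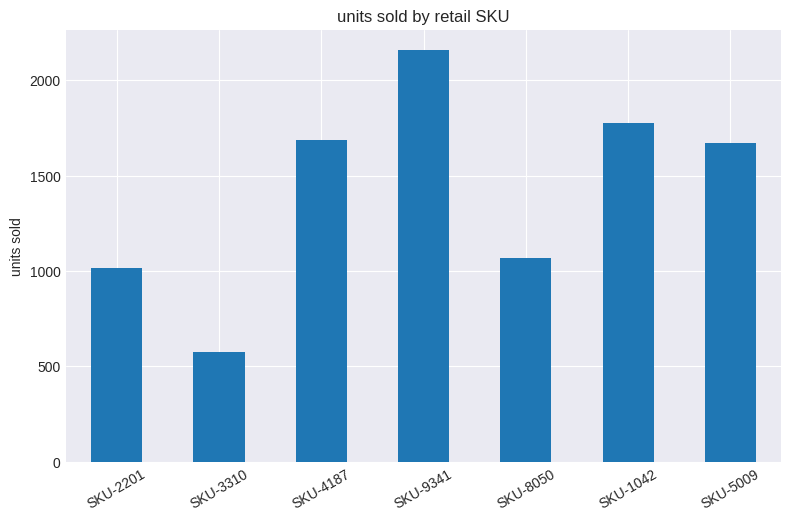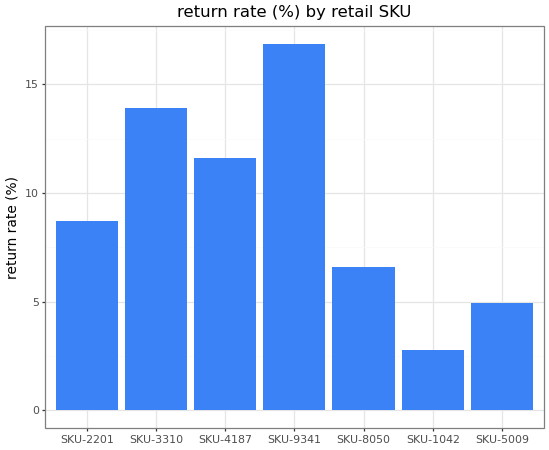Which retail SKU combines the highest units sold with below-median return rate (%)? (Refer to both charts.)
SKU-1042

Chart 2 median return rate (%) ≈ 8; below-median retail SKUs: SKU-8050, SKU-1042, SKU-5009. Among those, SKU-1042 has the highest units sold (≈ 1800).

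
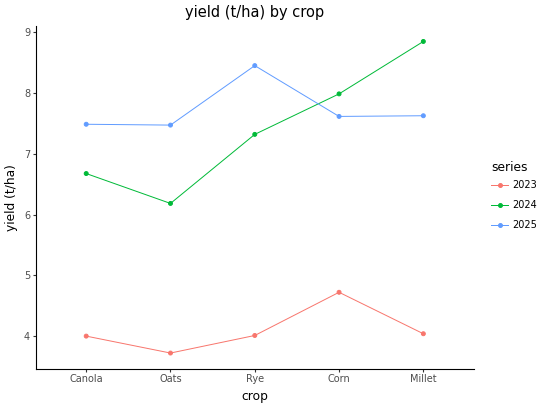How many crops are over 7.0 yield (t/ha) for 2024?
3

Above 7.0: Rye, Corn, Millet.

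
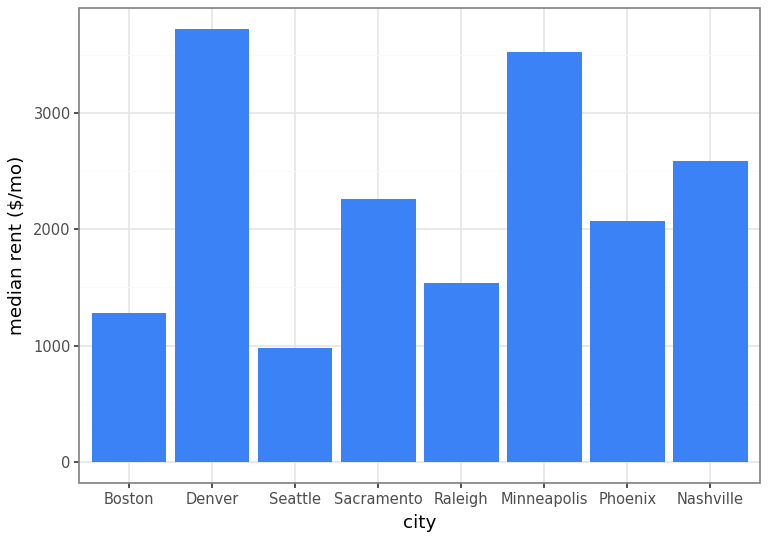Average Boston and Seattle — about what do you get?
(1500 + 1000) / 2 ≈ 1250.

≈ 1250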